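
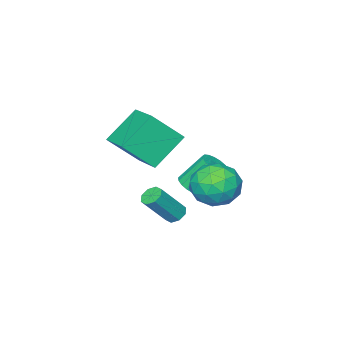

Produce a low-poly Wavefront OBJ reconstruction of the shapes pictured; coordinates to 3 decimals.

v -1.381 -0.386 1.452
v -0.308 -1.201 2.762
v -0.675 1.284 1.911
v 0.398 0.469 3.222
v 0.062 -0.629 0.118
v 1.135 -1.444 1.429
v 0.768 1.041 0.578
v 1.841 0.226 1.888
v -0.407 4.205 -0.406
v 0.228 3.716 0.428
v -1.348 2.604 -0.628
v -0.713 2.115 0.206
v -1.475 2.943 0.47
v -0.893 3.933 0.608
v -0.227 2.387 -0.808
v 0.355 3.377 -0.67
v 0.34 2.592 0.18
v -0.432 2.936 0.969
v -0.688 3.384 -1.169
v -1.46 3.728 -0.38
v -0.006 4.102 0.03
v -1.114 2.218 -0.23
v -1.561 2.706 -0.075
v -1.188 2.418 0.415
v -0.666 4.229 0.136
v -0.292 3.942 0.626
v -1.294 3.487 0.651
v -0.828 2.378 -0.826
v -0.454 2.091 -0.336
v 0.068 3.902 -0.615
v 0.441 3.614 -0.125
v 0.174 2.833 -0.851
v 0.432 3.153 0.375
v -0.121 2.212 0.244
v 0.165 2.372 -0.352
v 0.507 2.954 -0.271
v -0.021 3.356 0.839
v -0.575 2.414 0.708
v -1.023 2.901 0.864
v -0.681 3.483 0.944
v 0.044 2.695 0.693
v -0.545 3.906 -0.908
v -1.099 2.964 -1.039
v -0.439 2.837 -1.144
v -0.097 3.419 -1.064
v -0.999 4.108 -0.444
v -1.552 3.167 -0.575
v -1.627 3.366 0.071
v -1.285 3.948 0.152
v -1.164 3.625 -0.893
v -2.136 0.248 -1.918
v -1.502 0.295 -1.602
v -2.21 1.02 -0.287
v -2.844 0.972 -0.602
v -1.521 0.567 -1.763
v -2.229 1.292 -0.447
v -1.663 0.776 -1.953
v -2.37 1.5 -0.638
v -1.898 0.88 -2.137
v -2.606 1.604 -0.822
v -2.18 0.858 -2.277
v -2.888 1.583 -0.962
v -2.454 0.716 -2.346
v -3.161 1.441 -1.031
v -2.664 0.481 -2.331
v -3.372 1.206 -1.015
v -2.77 0.2 -2.233
v -3.478 0.925 -0.918
v -2.751 -0.072 -2.073
v -3.459 0.653 -0.757
v -2.61 -0.28 -1.882
v -3.317 0.444 -0.567
v -2.374 -0.384 -1.698
v -3.082 0.34 -0.383
v -2.092 -0.363 -1.558
v -2.8 0.362 -0.243
v -1.819 -0.221 -1.489
v -2.526 0.504 -0.174
v -1.608 0.014 -1.505
v -2.316 0.739 -0.189
v 1.898 3.354 -0.709
v 2.223 3.115 -1.021
v 3.246 2.787 0.297
v 2.922 3.026 0.609
v 2.302 3.496 -0.987
v 3.325 3.167 0.331
v 2.144 3.793 -0.79
v 3.167 3.465 0.527
v 1.842 3.834 -0.546
v 2.866 3.506 0.772
v 1.574 3.593 -0.397
v 2.597 3.265 0.921
v 1.495 3.213 -0.431
v 2.518 2.884 0.887
v 1.653 2.915 -0.627
v 2.676 2.587 0.69
v 1.954 2.874 -0.872
v 2.978 2.546 0.446
f 2 4 1
f 5 2 1
f 1 4 3
f 3 5 1
f 2 8 4
f 6 2 5
f 6 8 2
f 4 8 3
f 7 5 3
f 3 8 7
f 7 6 5
f 8 6 7
f 9 46 25
f 46 20 49
f 25 49 14
f 46 49 25
f 9 25 21
f 25 14 26
f 21 26 10
f 25 26 21
f 9 21 30
f 21 10 31
f 30 31 16
f 21 31 30
f 9 30 42
f 30 16 45
f 42 45 19
f 30 45 42
f 9 42 46
f 42 19 50
f 46 50 20
f 42 50 46
f 10 26 37
f 26 14 40
f 37 40 18
f 26 40 37
f 14 49 27
f 49 20 48
f 27 48 13
f 49 48 27
f 20 50 47
f 50 19 43
f 47 43 11
f 50 43 47
f 19 45 44
f 45 16 32
f 44 32 15
f 45 32 44
f 16 31 36
f 31 10 33
f 36 33 17
f 31 33 36
f 12 38 24
f 38 18 39
f 24 39 13
f 38 39 24
f 12 24 22
f 24 13 23
f 22 23 11
f 24 23 22
f 12 22 29
f 22 11 28
f 29 28 15
f 22 28 29
f 12 29 34
f 29 15 35
f 34 35 17
f 29 35 34
f 12 34 38
f 34 17 41
f 38 41 18
f 34 41 38
f 13 39 27
f 39 18 40
f 27 40 14
f 39 40 27
f 11 23 47
f 23 13 48
f 47 48 20
f 23 48 47
f 15 28 44
f 28 11 43
f 44 43 19
f 28 43 44
f 17 35 36
f 35 15 32
f 36 32 16
f 35 32 36
f 18 41 37
f 41 17 33
f 37 33 10
f 41 33 37
f 52 51 55
f 52 55 53
f 53 55 56
f 53 56 54
f 55 51 57
f 55 57 56
f 56 57 58
f 56 58 54
f 57 51 59
f 57 59 58
f 58 59 60
f 58 60 54
f 59 51 61
f 59 61 60
f 60 61 62
f 60 62 54
f 61 51 63
f 61 63 62
f 62 63 64
f 62 64 54
f 63 51 65
f 63 65 64
f 64 65 66
f 64 66 54
f 65 51 67
f 65 67 66
f 66 67 68
f 66 68 54
f 67 51 69
f 67 69 68
f 68 69 70
f 68 70 54
f 69 51 71
f 69 71 70
f 70 71 72
f 70 72 54
f 71 51 73
f 71 73 72
f 72 73 74
f 72 74 54
f 73 51 75
f 73 75 74
f 74 75 76
f 74 76 54
f 75 51 77
f 75 77 76
f 76 77 78
f 76 78 54
f 77 51 79
f 77 79 78
f 78 79 80
f 78 80 54
f 79 51 52
f 79 52 80
f 80 52 53
f 80 53 54
f 82 81 85
f 82 85 83
f 83 85 86
f 83 86 84
f 85 81 87
f 85 87 86
f 86 87 88
f 86 88 84
f 87 81 89
f 87 89 88
f 88 89 90
f 88 90 84
f 89 81 91
f 89 91 90
f 90 91 92
f 90 92 84
f 91 81 93
f 91 93 92
f 92 93 94
f 92 94 84
f 93 81 95
f 93 95 94
f 94 95 96
f 94 96 84
f 95 81 97
f 95 97 96
f 96 97 98
f 96 98 84
f 97 81 82
f 97 82 98
f 98 82 83
f 98 83 84



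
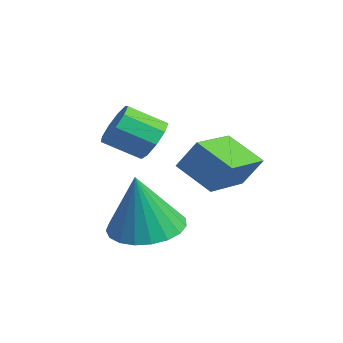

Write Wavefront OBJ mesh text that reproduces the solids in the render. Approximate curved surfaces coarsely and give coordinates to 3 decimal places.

v -0.469 -3.177 -4.585
v 0.527 -3.331 -4.797
v -0.131 -3.563 -2.715
v 0.519 -2.911 -4.709
v 0.339 -2.538 -4.6
v 0.02 -2.276 -4.488
v -0.384 -2.169 -4.393
v -0.802 -2.236 -4.331
v -1.163 -2.466 -4.313
v -1.404 -2.819 -4.343
v -1.483 -3.234 -4.414
v -1.387 -3.639 -4.515
v -1.132 -3.964 -4.628
v -0.762 -4.153 -4.734
v -0.342 -4.173 -4.814
v 0.056 -4.021 -4.855
v 0.364 -3.723 -4.849
v -2.841 -2.265 -2.468
v -2.143 -2.42 -2.385
v -2.441 -3.431 -1.77
v -3.139 -3.275 -1.852
v -2.3 -2.144 -2.008
v -2.598 -3.155 -1.393
v -2.71 -1.925 -1.847
v -3.008 -2.935 -1.231
v -3.182 -1.865 -1.976
v -3.479 -2.875 -1.36
v -3.494 -1.991 -2.335
v -3.792 -3.002 -1.719
v -3.501 -2.246 -2.756
v -3.798 -3.257 -2.141
v -3.199 -2.51 -3.043
v -3.497 -3.52 -2.427
v -2.73 -2.659 -3.06
v -3.027 -3.669 -2.445
v -2.313 -2.623 -2.801
v -2.61 -3.634 -2.185
v -2.122 -1.012 -3.003
v -1.789 -0.56 -2.128
v -1.246 -0.361 -3.673
v -0.913 0.091 -2.797
v -1.047 -2.231 -2.783
v -0.714 -1.779 -1.907
v -0.171 -1.58 -3.452
v 0.162 -1.128 -2.577
f 2 1 4
f 2 4 3
f 4 1 5
f 4 5 3
f 5 1 6
f 5 6 3
f 6 1 7
f 6 7 3
f 7 1 8
f 7 8 3
f 8 1 9
f 8 9 3
f 9 1 10
f 9 10 3
f 10 1 11
f 10 11 3
f 11 1 12
f 11 12 3
f 12 1 13
f 12 13 3
f 13 1 14
f 13 14 3
f 14 1 15
f 14 15 3
f 15 1 16
f 15 16 3
f 16 1 17
f 16 17 3
f 17 1 2
f 17 2 3
f 19 18 22
f 19 22 20
f 20 22 23
f 20 23 21
f 22 18 24
f 22 24 23
f 23 24 25
f 23 25 21
f 24 18 26
f 24 26 25
f 25 26 27
f 25 27 21
f 26 18 28
f 26 28 27
f 27 28 29
f 27 29 21
f 28 18 30
f 28 30 29
f 29 30 31
f 29 31 21
f 30 18 32
f 30 32 31
f 31 32 33
f 31 33 21
f 32 18 34
f 32 34 33
f 33 34 35
f 33 35 21
f 34 18 36
f 34 36 35
f 35 36 37
f 35 37 21
f 36 18 19
f 36 19 37
f 37 19 20
f 37 20 21
f 39 41 38
f 42 39 38
f 38 41 40
f 40 42 38
f 39 45 41
f 43 39 42
f 43 45 39
f 41 45 40
f 44 42 40
f 40 45 44
f 44 43 42
f 45 43 44



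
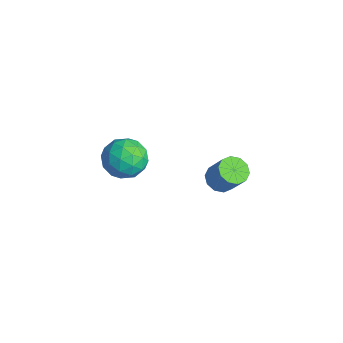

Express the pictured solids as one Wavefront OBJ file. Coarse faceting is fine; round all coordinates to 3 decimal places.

v -1.935 -3.315 3.042
v -1.382 -2.61 2.512
v -0.558 -4.27 3.208
v -0.005 -3.565 2.678
v -0.358 -3.34 3.632
v -1.209 -2.75 3.529
v -0.731 -4.13 2.191
v -1.582 -3.54 2.088
v -0.638 -3.113 1.986
v -0.407 -2.626 2.876
v -1.533 -4.254 2.844
v -1.302 -3.767 3.734
v -1.78 -2.879 2.762
v -0.16 -4.001 2.958
v -0.368 -3.869 3.518
v -0.043 -3.455 3.207
v -1.678 -2.961 3.36
v -1.353 -2.547 3.048
v -0.751 -2.976 3.707
v -0.587 -4.333 2.672
v -0.262 -3.919 2.36
v -1.897 -3.425 2.513
v -1.572 -3.011 2.202
v -1.189 -3.904 2.013
v -1.017 -2.76 2.142
v -0.208 -3.321 2.24
v -0.634 -3.653 1.953
v -1.135 -3.307 1.893
v -0.882 -2.473 2.665
v -0.072 -3.035 2.763
v -0.279 -2.903 3.323
v -0.78 -2.556 3.263
v -0.444 -2.769 2.356
v -1.868 -3.845 2.957
v -1.058 -4.407 3.055
v -1.16 -4.324 2.457
v -1.661 -3.977 2.397
v -1.732 -3.559 3.48
v -0.923 -4.12 3.578
v -0.805 -3.573 3.827
v -1.306 -3.227 3.767
v -1.496 -4.111 3.364
v -2.514 1.659 -2.216
v -2.021 1.141 -2.406
v -1.252 1.423 -1.173
v -1.746 1.941 -0.984
v -1.883 1.54 -2.583
v -1.114 1.822 -1.35
v -1.986 1.984 -2.62
v -1.217 2.266 -1.387
v -2.291 2.304 -2.503
v -1.522 2.586 -1.27
v -2.682 2.377 -2.276
v -1.913 2.659 -1.043
v -3.008 2.177 -2.027
v -2.239 2.459 -0.794
v -3.146 1.778 -1.85
v -2.377 2.06 -0.617
v -3.043 1.334 -1.813
v -2.274 1.616 -0.58
v -2.738 1.014 -1.93
v -1.969 1.296 -0.697
v -2.347 0.941 -2.157
v -1.578 1.223 -0.924
f 1 38 17
f 38 12 41
f 17 41 6
f 38 41 17
f 1 17 13
f 17 6 18
f 13 18 2
f 17 18 13
f 1 13 22
f 13 2 23
f 22 23 8
f 13 23 22
f 1 22 34
f 22 8 37
f 34 37 11
f 22 37 34
f 1 34 38
f 34 11 42
f 38 42 12
f 34 42 38
f 2 18 29
f 18 6 32
f 29 32 10
f 18 32 29
f 6 41 19
f 41 12 40
f 19 40 5
f 41 40 19
f 12 42 39
f 42 11 35
f 39 35 3
f 42 35 39
f 11 37 36
f 37 8 24
f 36 24 7
f 37 24 36
f 8 23 28
f 23 2 25
f 28 25 9
f 23 25 28
f 4 30 16
f 30 10 31
f 16 31 5
f 30 31 16
f 4 16 14
f 16 5 15
f 14 15 3
f 16 15 14
f 4 14 21
f 14 3 20
f 21 20 7
f 14 20 21
f 4 21 26
f 21 7 27
f 26 27 9
f 21 27 26
f 4 26 30
f 26 9 33
f 30 33 10
f 26 33 30
f 5 31 19
f 31 10 32
f 19 32 6
f 31 32 19
f 3 15 39
f 15 5 40
f 39 40 12
f 15 40 39
f 7 20 36
f 20 3 35
f 36 35 11
f 20 35 36
f 9 27 28
f 27 7 24
f 28 24 8
f 27 24 28
f 10 33 29
f 33 9 25
f 29 25 2
f 33 25 29
f 44 43 47
f 44 47 45
f 45 47 48
f 45 48 46
f 47 43 49
f 47 49 48
f 48 49 50
f 48 50 46
f 49 43 51
f 49 51 50
f 50 51 52
f 50 52 46
f 51 43 53
f 51 53 52
f 52 53 54
f 52 54 46
f 53 43 55
f 53 55 54
f 54 55 56
f 54 56 46
f 55 43 57
f 55 57 56
f 56 57 58
f 56 58 46
f 57 43 59
f 57 59 58
f 58 59 60
f 58 60 46
f 59 43 61
f 59 61 60
f 60 61 62
f 60 62 46
f 61 43 63
f 61 63 62
f 62 63 64
f 62 64 46
f 63 43 44
f 63 44 64
f 64 44 45
f 64 45 46



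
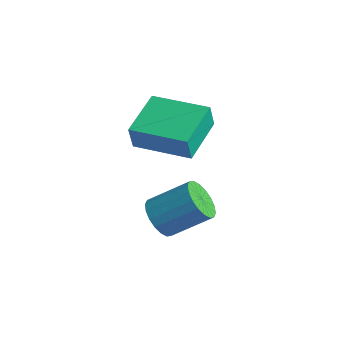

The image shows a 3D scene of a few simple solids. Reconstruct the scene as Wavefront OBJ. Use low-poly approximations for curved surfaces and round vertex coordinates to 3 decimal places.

v 1.72 -2.535 -3.03
v 2.078 -2.245 -3.684
v 3.017 -1.236 -2.724
v 2.66 -1.525 -2.07
v 1.8 -2.026 -3.642
v 2.739 -1.017 -2.683
v 1.506 -1.908 -3.479
v 2.446 -0.899 -2.519
v 1.255 -1.914 -3.227
v 2.195 -0.905 -2.267
v 1.096 -2.043 -2.936
v 2.035 -1.034 -1.976
v 1.061 -2.269 -2.663
v 2 -1.26 -1.703
v 1.156 -2.548 -2.463
v 2.095 -1.539 -1.503
v 1.363 -2.824 -2.376
v 2.302 -1.815 -1.416
v 1.641 -3.043 -2.417
v 2.58 -2.034 -1.458
v 1.934 -3.161 -2.581
v 2.874 -2.152 -1.621
v 2.185 -3.155 -2.833
v 3.125 -2.146 -1.873
v 2.345 -3.026 -3.124
v 3.284 -2.017 -2.164
v 2.38 -2.8 -3.397
v 3.319 -1.791 -2.437
v 2.285 -2.521 -3.597
v 3.224 -1.512 -2.637
v -1.556 -0.737 -2.326
v -1.513 -0.977 -1.305
v -2.285 1.016 -1.882
v -2.242 0.776 -0.861
v 0.482 0.084 -2.219
v 0.525 -0.156 -1.198
v -0.247 1.837 -1.775
v -0.204 1.597 -0.754
f 2 1 5
f 2 5 3
f 3 5 6
f 3 6 4
f 5 1 7
f 5 7 6
f 6 7 8
f 6 8 4
f 7 1 9
f 7 9 8
f 8 9 10
f 8 10 4
f 9 1 11
f 9 11 10
f 10 11 12
f 10 12 4
f 11 1 13
f 11 13 12
f 12 13 14
f 12 14 4
f 13 1 15
f 13 15 14
f 14 15 16
f 14 16 4
f 15 1 17
f 15 17 16
f 16 17 18
f 16 18 4
f 17 1 19
f 17 19 18
f 18 19 20
f 18 20 4
f 19 1 21
f 19 21 20
f 20 21 22
f 20 22 4
f 21 1 23
f 21 23 22
f 22 23 24
f 22 24 4
f 23 1 25
f 23 25 24
f 24 25 26
f 24 26 4
f 25 1 27
f 25 27 26
f 26 27 28
f 26 28 4
f 27 1 29
f 27 29 28
f 28 29 30
f 28 30 4
f 29 1 2
f 29 2 30
f 30 2 3
f 30 3 4
f 32 34 31
f 35 32 31
f 31 34 33
f 33 35 31
f 32 38 34
f 36 32 35
f 36 38 32
f 34 38 33
f 37 35 33
f 33 38 37
f 37 36 35
f 38 36 37



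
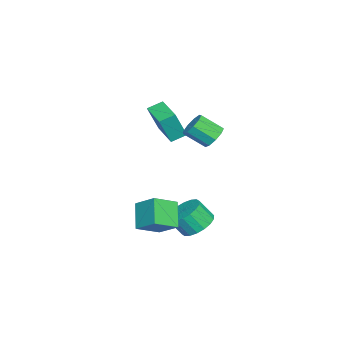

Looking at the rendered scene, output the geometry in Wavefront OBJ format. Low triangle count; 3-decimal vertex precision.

v -3.456 -4.601 -0.196
v -2.926 -5.102 1.537
v -3.975 -3.858 0.178
v -3.445 -4.359 1.911
v -1.975 -3.501 -0.331
v -1.445 -4.002 1.402
v -2.494 -2.758 0.043
v -1.964 -3.259 1.776
v 0.492 -0.522 1.72
v 1.2 -0.275 1.934
v 1.337 -1.432 2.814
v 0.628 -1.678 2.6
v 0.83 -0.071 2.259
v 0.966 -1.228 3.14
v 0.301 -0.078 2.332
v 0.438 -1.235 3.213
v -0.138 -0.292 2.119
v -0.002 -1.449 2.999
v -0.283 -0.614 1.718
v -0.146 -1.771 2.599
v -0.065 -0.893 1.319
v 0.072 -2.049 2.199
v 0.413 -0.998 1.107
v 0.55 -2.154 1.987
v 0.928 -0.88 1.182
v 1.065 -2.036 2.062
v 1.239 -0.594 1.508
v 1.376 -1.751 2.389
v 3.118 -4.022 -2.279
v 3.624 -2.88 -1.413
v 2.133 -3.053 -2.981
v 2.639 -1.91 -2.115
v 4.281 -3.67 -3.425
v 4.787 -2.527 -2.559
v 3.296 -2.7 -4.127
v 3.802 -1.558 -3.261
v 1.644 -1.076 -4.293
v 2.131 -0.293 -3.812
v 2.283 -1.04 -2.747
v 1.796 -1.824 -3.227
v 1.687 -0.223 -3.7
v 1.839 -0.97 -2.635
v 1.235 -0.322 -3.705
v 1.387 -1.069 -2.64
v 0.864 -0.571 -3.826
v 1.016 -1.318 -2.761
v 0.647 -0.919 -4.04
v 0.799 -1.666 -2.975
v 0.628 -1.299 -4.304
v 0.78 -2.046 -3.239
v 0.81 -1.635 -4.565
v 0.962 -2.382 -3.5
v 1.157 -1.86 -4.773
v 1.309 -2.607 -3.708
v 1.601 -1.93 -4.885
v 1.753 -2.677 -3.82
v 2.053 -1.831 -4.88
v 2.205 -2.578 -3.815
v 2.424 -1.582 -4.759
v 2.576 -2.329 -3.694
v 2.641 -1.234 -4.545
v 2.793 -1.981 -3.48
v 2.66 -0.854 -4.281
v 2.812 -1.601 -3.216
v 2.478 -0.518 -4.02
v 2.63 -1.265 -2.955
f 2 4 1
f 5 2 1
f 1 4 3
f 3 5 1
f 2 8 4
f 6 2 5
f 6 8 2
f 4 8 3
f 7 5 3
f 3 8 7
f 7 6 5
f 8 6 7
f 10 9 13
f 10 13 11
f 11 13 14
f 11 14 12
f 13 9 15
f 13 15 14
f 14 15 16
f 14 16 12
f 15 9 17
f 15 17 16
f 16 17 18
f 16 18 12
f 17 9 19
f 17 19 18
f 18 19 20
f 18 20 12
f 19 9 21
f 19 21 20
f 20 21 22
f 20 22 12
f 21 9 23
f 21 23 22
f 22 23 24
f 22 24 12
f 23 9 25
f 23 25 24
f 24 25 26
f 24 26 12
f 25 9 27
f 25 27 26
f 26 27 28
f 26 28 12
f 27 9 10
f 27 10 28
f 28 10 11
f 28 11 12
f 30 32 29
f 33 30 29
f 29 32 31
f 31 33 29
f 30 36 32
f 34 30 33
f 34 36 30
f 32 36 31
f 35 33 31
f 31 36 35
f 35 34 33
f 36 34 35
f 38 37 41
f 38 41 39
f 39 41 42
f 39 42 40
f 41 37 43
f 41 43 42
f 42 43 44
f 42 44 40
f 43 37 45
f 43 45 44
f 44 45 46
f 44 46 40
f 45 37 47
f 45 47 46
f 46 47 48
f 46 48 40
f 47 37 49
f 47 49 48
f 48 49 50
f 48 50 40
f 49 37 51
f 49 51 50
f 50 51 52
f 50 52 40
f 51 37 53
f 51 53 52
f 52 53 54
f 52 54 40
f 53 37 55
f 53 55 54
f 54 55 56
f 54 56 40
f 55 37 57
f 55 57 56
f 56 57 58
f 56 58 40
f 57 37 59
f 57 59 58
f 58 59 60
f 58 60 40
f 59 37 61
f 59 61 60
f 60 61 62
f 60 62 40
f 61 37 63
f 61 63 62
f 62 63 64
f 62 64 40
f 63 37 65
f 63 65 64
f 64 65 66
f 64 66 40
f 65 37 38
f 65 38 66
f 66 38 39
f 66 39 40



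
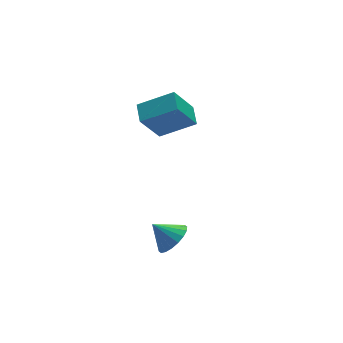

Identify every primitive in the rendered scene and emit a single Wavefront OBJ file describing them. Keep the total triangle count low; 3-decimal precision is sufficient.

v -0.879 -2.349 -2.246
v -0.323 -2.339 -1.773
v -1.461 -1.871 -1.574
v -0.284 -2.061 -1.936
v -0.363 -1.84 -2.161
v -0.543 -1.72 -2.403
v -0.79 -1.725 -2.614
v -1.055 -1.853 -2.752
v -1.285 -2.08 -2.79
v -1.434 -2.36 -2.72
v -1.474 -2.638 -2.556
v -1.395 -2.858 -2.331
v -1.214 -2.978 -2.089
v -0.967 -2.974 -1.878
v -0.702 -2.845 -1.74
v -0.473 -2.619 -1.703
v -0.141 2.112 0.595
v 1.101 1.511 1.344
v 0.104 2.939 0.852
v 1.346 2.338 1.601
v 0.714 2.262 -0.701
v 1.956 1.661 0.048
v 0.959 3.089 -0.444
v 2.201 2.488 0.305
f 2 1 4
f 2 4 3
f 4 1 5
f 4 5 3
f 5 1 6
f 5 6 3
f 6 1 7
f 6 7 3
f 7 1 8
f 7 8 3
f 8 1 9
f 8 9 3
f 9 1 10
f 9 10 3
f 10 1 11
f 10 11 3
f 11 1 12
f 11 12 3
f 12 1 13
f 12 13 3
f 13 1 14
f 13 14 3
f 14 1 15
f 14 15 3
f 15 1 16
f 15 16 3
f 16 1 2
f 16 2 3
f 18 20 17
f 21 18 17
f 17 20 19
f 19 21 17
f 18 24 20
f 22 18 21
f 22 24 18
f 20 24 19
f 23 21 19
f 19 24 23
f 23 22 21
f 24 22 23



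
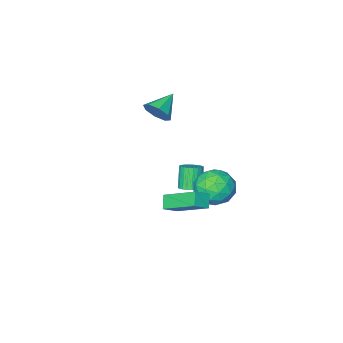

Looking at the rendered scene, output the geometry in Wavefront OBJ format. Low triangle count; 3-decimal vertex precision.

v 2.596 2.713 -1.96
v 2.237 2.229 -1.404
v 1.966 4.432 -0.873
v 1.606 3.949 -0.317
v 3.394 2.691 -1.463
v 3.034 2.208 -0.907
v 2.763 4.411 -0.376
v 2.404 3.927 0.18
v 0.17 0.268 -2.948
v 0.587 0.613 -2.666
v 0.187 0.137 -1.491
v -0.23 -0.208 -1.772
v 0.4 0.76 -2.67
v -0 0.284 -1.495
v 0.178 0.832 -2.716
v -0.222 0.356 -1.541
v -0.045 0.819 -2.798
v -0.445 0.343 -1.622
v -0.235 0.721 -2.902
v -0.636 0.245 -1.727
v -0.364 0.555 -3.014
v -0.765 0.079 -1.838
v -0.411 0.345 -3.115
v -0.812 -0.131 -1.939
v -0.37 0.123 -3.191
v -0.771 -0.353 -2.015
v -0.247 -0.077 -3.229
v -0.647 -0.553 -2.054
v -0.06 -0.224 -3.225
v -0.46 -0.7 -2.05
v 0.162 -0.296 -3.179
v -0.238 -0.772 -2.004
v 0.385 -0.283 -3.098
v -0.015 -0.759 -1.922
v 0.576 -0.185 -2.993
v 0.175 -0.661 -1.818
v 0.705 -0.019 -2.882
v 0.304 -0.495 -1.706
v 0.752 0.191 -2.781
v 0.351 -0.285 -1.605
v 0.711 0.413 -2.705
v 0.31 -0.063 -1.529
v 0.004 -2.941 0.717
v 0.421 -3.04 1.428
v -1.264 -3.359 1.403
v 0.19 -2.452 1.361
v -0.149 -2.15 0.917
v -0.4 -2.312 0.356
v -0.414 -2.842 0.007
v -0.183 -3.43 0.073
v 0.156 -3.732 0.517
v 0.407 -3.57 1.078
v 0.466 3.345 -1.732
v 1.213 2.531 -1.519
v -0.893 2.149 -1.541
v -0.146 1.335 -1.328
v -0.304 2.162 -0.582
v 0.536 2.901 -0.7
v -0.216 1.779 -2.36
v 0.624 2.518 -2.478
v 0.791 1.563 -1.907
v 0.737 1.799 -0.809
v -0.417 2.881 -2.251
v -0.471 3.117 -1.153
v 0.959 3.043 -1.642
v -0.639 1.637 -1.418
v -0.731 2.123 -0.979
v -0.293 1.645 -0.854
v 0.561 3.261 -1.161
v 1 2.782 -1.036
v 0.109 2.565 -0.485
v -0.68 1.898 -2.024
v -0.241 1.419 -1.899
v 0.613 3.035 -2.206
v 1.051 2.557 -2.081
v 0.211 2.115 -2.575
v 1.15 1.995 -1.745
v 0.351 1.292 -1.633
v 0.31 1.553 -2.239
v 0.803 1.988 -2.309
v 1.118 2.134 -1.1
v 0.319 1.431 -0.988
v 0.226 1.918 -0.549
v 0.72 2.352 -0.618
v 0.87 1.565 -1.328
v 0.001 3.249 -2.072
v -0.798 2.546 -1.96
v -0.4 2.328 -2.442
v 0.094 2.762 -2.511
v -0.031 3.388 -1.427
v -0.83 2.685 -1.315
v -0.483 2.692 -0.751
v 0.01 3.127 -0.821
v -0.55 3.115 -1.732
f 2 4 1
f 5 2 1
f 1 4 3
f 3 5 1
f 2 8 4
f 6 2 5
f 6 8 2
f 4 8 3
f 7 5 3
f 3 8 7
f 7 6 5
f 8 6 7
f 10 9 13
f 10 13 11
f 11 13 14
f 11 14 12
f 13 9 15
f 13 15 14
f 14 15 16
f 14 16 12
f 15 9 17
f 15 17 16
f 16 17 18
f 16 18 12
f 17 9 19
f 17 19 18
f 18 19 20
f 18 20 12
f 19 9 21
f 19 21 20
f 20 21 22
f 20 22 12
f 21 9 23
f 21 23 22
f 22 23 24
f 22 24 12
f 23 9 25
f 23 25 24
f 24 25 26
f 24 26 12
f 25 9 27
f 25 27 26
f 26 27 28
f 26 28 12
f 27 9 29
f 27 29 28
f 28 29 30
f 28 30 12
f 29 9 31
f 29 31 30
f 30 31 32
f 30 32 12
f 31 9 33
f 31 33 32
f 32 33 34
f 32 34 12
f 33 9 35
f 33 35 34
f 34 35 36
f 34 36 12
f 35 9 37
f 35 37 36
f 36 37 38
f 36 38 12
f 37 9 39
f 37 39 38
f 38 39 40
f 38 40 12
f 39 9 41
f 39 41 40
f 40 41 42
f 40 42 12
f 41 9 10
f 41 10 42
f 42 10 11
f 42 11 12
f 44 43 46
f 44 46 45
f 46 43 47
f 46 47 45
f 47 43 48
f 47 48 45
f 48 43 49
f 48 49 45
f 49 43 50
f 49 50 45
f 50 43 51
f 50 51 45
f 51 43 52
f 51 52 45
f 52 43 44
f 52 44 45
f 53 90 69
f 90 64 93
f 69 93 58
f 90 93 69
f 53 69 65
f 69 58 70
f 65 70 54
f 69 70 65
f 53 65 74
f 65 54 75
f 74 75 60
f 65 75 74
f 53 74 86
f 74 60 89
f 86 89 63
f 74 89 86
f 53 86 90
f 86 63 94
f 90 94 64
f 86 94 90
f 54 70 81
f 70 58 84
f 81 84 62
f 70 84 81
f 58 93 71
f 93 64 92
f 71 92 57
f 93 92 71
f 64 94 91
f 94 63 87
f 91 87 55
f 94 87 91
f 63 89 88
f 89 60 76
f 88 76 59
f 89 76 88
f 60 75 80
f 75 54 77
f 80 77 61
f 75 77 80
f 56 82 68
f 82 62 83
f 68 83 57
f 82 83 68
f 56 68 66
f 68 57 67
f 66 67 55
f 68 67 66
f 56 66 73
f 66 55 72
f 73 72 59
f 66 72 73
f 56 73 78
f 73 59 79
f 78 79 61
f 73 79 78
f 56 78 82
f 78 61 85
f 82 85 62
f 78 85 82
f 57 83 71
f 83 62 84
f 71 84 58
f 83 84 71
f 55 67 91
f 67 57 92
f 91 92 64
f 67 92 91
f 59 72 88
f 72 55 87
f 88 87 63
f 72 87 88
f 61 79 80
f 79 59 76
f 80 76 60
f 79 76 80
f 62 85 81
f 85 61 77
f 81 77 54
f 85 77 81



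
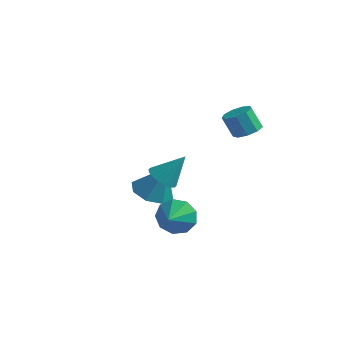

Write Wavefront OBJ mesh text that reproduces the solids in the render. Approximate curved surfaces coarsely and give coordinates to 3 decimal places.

v -3.07 -0.099 -2.79
v -2.118 -0.505 -3.135
v -2.33 0.119 -1.01
v -2.161 0.324 -3.219
v -2.736 0.905 -3.052
v -3.506 0.897 -2.731
v -4.021 0.306 -2.445
v -3.978 -0.523 -2.361
v -3.403 -1.104 -2.528
v -2.633 -1.096 -2.849
v 0.283 2.841 1.155
v 0.969 2.641 1.442
v 0.443 2.459 2.572
v -0.243 2.659 2.285
v 0.897 3.16 1.492
v 0.371 2.978 2.623
v 0.538 3.53 1.385
v 0.012 3.348 2.515
v 0.06 3.578 1.17
v -0.467 3.395 2.3
v -0.314 3.281 0.948
v -0.84 3.098 2.078
v -0.409 2.778 0.823
v -0.935 2.595 1.953
v -0.179 2.305 0.853
v -0.706 2.122 1.983
v 0.266 2.083 1.025
v -0.26 1.9 2.155
v 0.72 2.215 1.257
v 0.194 2.033 2.387
v -0.293 -1.744 -2.731
v 0.376 -1.803 -3.486
v 0.133 -2.836 -2.269
v 0.654 -1.468 -2.95
v 0.489 -1.262 -2.311
v -0.042 -1.281 -1.869
v -0.69 -1.517 -1.83
v -1.152 -1.859 -2.213
v -1.212 -2.147 -2.838
v -0.842 -2.247 -3.413
v -0.215 -2.111 -3.669
v 0.308 -3.451 0.828
v 0.647 -2.937 0.365
v 1.052 -2.769 2.132
v 0.393 -2.794 0.435
v 0.125 -2.751 0.565
v -0.114 -2.814 0.735
v -0.29 -2.974 0.919
v -0.374 -3.207 1.089
v -0.355 -3.477 1.219
v -0.234 -3.743 1.29
v -0.032 -3.965 1.29
v 0.223 -4.108 1.22
v 0.49 -4.152 1.09
v 0.73 -4.088 0.92
v 0.905 -3.928 0.736
v 0.99 -3.695 0.566
v 0.97 -3.425 0.436
v 0.85 -3.159 0.365
f 2 1 4
f 2 4 3
f 4 1 5
f 4 5 3
f 5 1 6
f 5 6 3
f 6 1 7
f 6 7 3
f 7 1 8
f 7 8 3
f 8 1 9
f 8 9 3
f 9 1 10
f 9 10 3
f 10 1 2
f 10 2 3
f 12 11 15
f 12 15 13
f 13 15 16
f 13 16 14
f 15 11 17
f 15 17 16
f 16 17 18
f 16 18 14
f 17 11 19
f 17 19 18
f 18 19 20
f 18 20 14
f 19 11 21
f 19 21 20
f 20 21 22
f 20 22 14
f 21 11 23
f 21 23 22
f 22 23 24
f 22 24 14
f 23 11 25
f 23 25 24
f 24 25 26
f 24 26 14
f 25 11 27
f 25 27 26
f 26 27 28
f 26 28 14
f 27 11 29
f 27 29 28
f 28 29 30
f 28 30 14
f 29 11 12
f 29 12 30
f 30 12 13
f 30 13 14
f 32 31 34
f 32 34 33
f 34 31 35
f 34 35 33
f 35 31 36
f 35 36 33
f 36 31 37
f 36 37 33
f 37 31 38
f 37 38 33
f 38 31 39
f 38 39 33
f 39 31 40
f 39 40 33
f 40 31 41
f 40 41 33
f 41 31 32
f 41 32 33
f 43 42 45
f 43 45 44
f 45 42 46
f 45 46 44
f 46 42 47
f 46 47 44
f 47 42 48
f 47 48 44
f 48 42 49
f 48 49 44
f 49 42 50
f 49 50 44
f 50 42 51
f 50 51 44
f 51 42 52
f 51 52 44
f 52 42 53
f 52 53 44
f 53 42 54
f 53 54 44
f 54 42 55
f 54 55 44
f 55 42 56
f 55 56 44
f 56 42 57
f 56 57 44
f 57 42 58
f 57 58 44
f 58 42 59
f 58 59 44
f 59 42 43
f 59 43 44



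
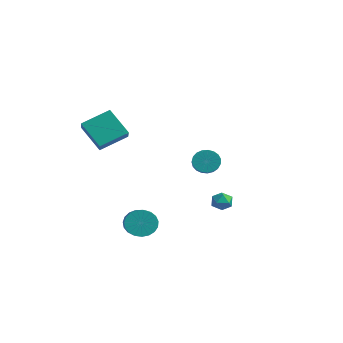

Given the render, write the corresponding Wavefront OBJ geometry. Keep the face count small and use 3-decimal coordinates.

v -1.767 4.319 -0.421
v -1.255 4.483 -1.131
v -0.042 3.565 -0.468
v -0.553 3.401 0.241
v -1.166 4.763 -0.906
v 0.047 3.845 -0.243
v -1.181 4.966 -0.597
v 0.032 4.048 0.066
v -1.298 5.058 -0.258
v -0.084 4.139 0.405
v -1.495 5.021 0.053
v -0.281 4.103 0.716
v -1.739 4.863 0.282
v -0.525 3.945 0.945
v -1.988 4.612 0.39
v -0.775 3.693 1.052
v -2.199 4.309 0.357
v -0.985 3.391 1.019
v -2.335 4.009 0.189
v -1.121 3.09 0.852
v -2.373 3.762 -0.084
v -1.159 2.843 0.579
v -2.306 3.611 -0.415
v -1.092 2.693 0.247
v -2.146 3.583 -0.748
v -0.932 2.665 -0.085
v -1.92 3.682 -1.024
v -0.706 2.764 -0.361
v -1.668 3.892 -1.195
v -0.454 2.973 -0.533
v -1.433 4.175 -1.233
v -0.219 3.256 -0.571
v -1.737 -3.619 2.379
v -3.054 -4.009 3.902
v -1.215 -1.937 3.262
v -2.531 -2.327 4.784
v -0.529 -4.433 3.216
v -1.845 -4.823 4.738
v -0.006 -2.751 4.098
v -1.323 -3.141 5.621
v 3.481 1.394 -0.631
v 4.131 1.654 -0.821
v 3.569 0.566 -1.459
v 4.219 0.826 -1.649
v 4.134 0.495 -1.01
v 4.08 1.006 -0.498
v 3.62 1.214 -1.782
v 3.566 1.725 -1.27
v 4.217 1.542 -1.533
v 4.535 1.098 -1.056
v 3.165 1.122 -1.224
v 3.483 0.678 -0.747
v 0.989 -2.72 -2.888
v 1.501 -2.555 -3.718
v 2.964 -3.495 -3.003
v 2.451 -3.66 -2.172
v 1.6 -2.227 -3.49
v 3.063 -3.167 -2.775
v 1.593 -1.984 -3.158
v 3.056 -2.924 -2.443
v 1.482 -1.869 -2.779
v 2.945 -2.809 -2.063
v 1.286 -1.901 -2.418
v 2.748 -2.84 -1.703
v 1.038 -2.074 -2.139
v 2.501 -3.014 -1.424
v 0.781 -2.359 -1.989
v 2.244 -3.299 -1.274
v 0.561 -2.707 -1.995
v 2.024 -3.647 -1.28
v 0.414 -3.057 -2.155
v 1.877 -3.996 -1.44
v 0.367 -3.348 -2.441
v 1.83 -4.288 -1.726
v 0.427 -3.531 -2.805
v 1.89 -4.471 -2.09
v 0.584 -3.574 -3.183
v 2.047 -4.514 -2.468
v 0.812 -3.469 -3.51
v 2.275 -4.409 -2.795
v 1.069 -3.235 -3.729
v 2.532 -4.175 -3.014
v 1.313 -2.911 -3.803
v 2.776 -3.851 -3.088
f 2 1 5
f 2 5 3
f 3 5 6
f 3 6 4
f 5 1 7
f 5 7 6
f 6 7 8
f 6 8 4
f 7 1 9
f 7 9 8
f 8 9 10
f 8 10 4
f 9 1 11
f 9 11 10
f 10 11 12
f 10 12 4
f 11 1 13
f 11 13 12
f 12 13 14
f 12 14 4
f 13 1 15
f 13 15 14
f 14 15 16
f 14 16 4
f 15 1 17
f 15 17 16
f 16 17 18
f 16 18 4
f 17 1 19
f 17 19 18
f 18 19 20
f 18 20 4
f 19 1 21
f 19 21 20
f 20 21 22
f 20 22 4
f 21 1 23
f 21 23 22
f 22 23 24
f 22 24 4
f 23 1 25
f 23 25 24
f 24 25 26
f 24 26 4
f 25 1 27
f 25 27 26
f 26 27 28
f 26 28 4
f 27 1 29
f 27 29 28
f 28 29 30
f 28 30 4
f 29 1 31
f 29 31 30
f 30 31 32
f 30 32 4
f 31 1 2
f 31 2 32
f 32 2 3
f 32 3 4
f 34 36 33
f 37 34 33
f 33 36 35
f 35 37 33
f 34 40 36
f 38 34 37
f 38 40 34
f 36 40 35
f 39 37 35
f 35 40 39
f 39 38 37
f 40 38 39
f 41 52 46
f 41 46 42
f 41 42 48
f 41 48 51
f 41 51 52
f 42 46 50
f 46 52 45
f 52 51 43
f 51 48 47
f 48 42 49
f 44 50 45
f 44 45 43
f 44 43 47
f 44 47 49
f 44 49 50
f 45 50 46
f 43 45 52
f 47 43 51
f 49 47 48
f 50 49 42
f 54 53 57
f 54 57 55
f 55 57 58
f 55 58 56
f 57 53 59
f 57 59 58
f 58 59 60
f 58 60 56
f 59 53 61
f 59 61 60
f 60 61 62
f 60 62 56
f 61 53 63
f 61 63 62
f 62 63 64
f 62 64 56
f 63 53 65
f 63 65 64
f 64 65 66
f 64 66 56
f 65 53 67
f 65 67 66
f 66 67 68
f 66 68 56
f 67 53 69
f 67 69 68
f 68 69 70
f 68 70 56
f 69 53 71
f 69 71 70
f 70 71 72
f 70 72 56
f 71 53 73
f 71 73 72
f 72 73 74
f 72 74 56
f 73 53 75
f 73 75 74
f 74 75 76
f 74 76 56
f 75 53 77
f 75 77 76
f 76 77 78
f 76 78 56
f 77 53 79
f 77 79 78
f 78 79 80
f 78 80 56
f 79 53 81
f 79 81 80
f 80 81 82
f 80 82 56
f 81 53 83
f 81 83 82
f 82 83 84
f 82 84 56
f 83 53 54
f 83 54 84
f 84 54 55
f 84 55 56



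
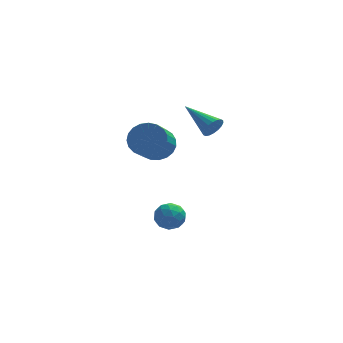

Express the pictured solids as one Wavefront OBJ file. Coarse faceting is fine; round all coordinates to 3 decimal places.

v -0.557 0.773 1.56
v 0.154 0.307 1.264
v -0.273 -1.019 2.323
v -0.983 -0.553 2.62
v 0.299 0.493 1.555
v -0.128 -0.833 2.614
v 0.295 0.727 1.847
v -0.131 -0.599 2.906
v 0.145 0.969 2.089
v -0.282 -0.357 3.148
v -0.127 1.178 2.24
v -0.554 -0.149 3.299
v -0.473 1.316 2.274
v -0.9 -0.01 3.333
v -0.834 1.36 2.184
v -1.261 0.034 3.243
v -1.146 1.303 1.986
v -1.573 -0.023 3.045
v -1.357 1.154 1.715
v -1.784 -0.172 2.774
v -1.429 0.94 1.417
v -1.856 -0.387 2.476
v -1.351 0.696 1.144
v -1.778 -0.63 2.203
v -1.135 0.466 0.943
v -1.562 -0.86 2.002
v -0.819 0.289 0.849
v -1.246 -1.037 1.908
v -0.458 0.196 0.877
v -0.884 -1.131 1.936
v -0.113 0.202 1.024
v -0.54 -1.124 2.083
v -0.575 1.206 -3.791
v -0.089 1.812 -3.759
v 0.169 0.568 -3.001
v 0.655 1.174 -2.969
v -0.051 1.224 -2.646
v -0.511 1.619 -3.135
v 0.591 0.761 -3.625
v 0.131 1.156 -4.114
v 0.632 1.538 -3.657
v 0.235 1.824 -3.052
v -0.155 0.556 -3.708
v -0.552 0.842 -3.103
v -0.397 1.565 -3.844
v 0.477 0.815 -2.916
v 0.062 0.844 -2.726
v 0.348 1.201 -2.707
v -0.645 1.451 -3.477
v -0.36 1.808 -3.459
v -0.337 1.462 -2.805
v 0.44 0.572 -3.301
v 0.725 0.929 -3.283
v -0.268 1.179 -4.053
v 0.018 1.536 -4.034
v 0.417 0.918 -3.955
v 0.312 1.76 -3.765
v 0.749 1.385 -3.301
v 0.712 1.142 -3.687
v 0.441 1.374 -3.974
v 0.079 1.928 -3.41
v 0.516 1.553 -2.945
v 0.101 1.583 -2.756
v -0.169 1.815 -3.043
v 0.502 1.767 -3.35
v -0.436 0.827 -3.815
v 0.001 0.452 -3.35
v 0.249 0.565 -3.717
v -0.021 0.797 -4.004
v -0.669 0.995 -3.459
v -0.232 0.62 -2.995
v -0.361 1.006 -2.786
v -0.632 1.238 -3.073
v -0.422 0.613 -3.41
v 2.049 2.934 1.33
v 2.387 2.985 1.835
v 0.831 4.266 2.01
v 2.498 3.17 1.67
v 2.519 3.308 1.437
v 2.447 3.372 1.183
v 2.297 3.35 0.958
v 2.097 3.245 0.807
v 1.889 3.078 0.759
v 1.712 2.883 0.824
v 1.601 2.698 0.99
v 1.58 2.559 1.222
v 1.652 2.495 1.476
v 1.802 2.518 1.701
v 2.002 2.623 1.852
v 2.21 2.79 1.9
f 2 1 5
f 2 5 3
f 3 5 6
f 3 6 4
f 5 1 7
f 5 7 6
f 6 7 8
f 6 8 4
f 7 1 9
f 7 9 8
f 8 9 10
f 8 10 4
f 9 1 11
f 9 11 10
f 10 11 12
f 10 12 4
f 11 1 13
f 11 13 12
f 12 13 14
f 12 14 4
f 13 1 15
f 13 15 14
f 14 15 16
f 14 16 4
f 15 1 17
f 15 17 16
f 16 17 18
f 16 18 4
f 17 1 19
f 17 19 18
f 18 19 20
f 18 20 4
f 19 1 21
f 19 21 20
f 20 21 22
f 20 22 4
f 21 1 23
f 21 23 22
f 22 23 24
f 22 24 4
f 23 1 25
f 23 25 24
f 24 25 26
f 24 26 4
f 25 1 27
f 25 27 26
f 26 27 28
f 26 28 4
f 27 1 29
f 27 29 28
f 28 29 30
f 28 30 4
f 29 1 31
f 29 31 30
f 30 31 32
f 30 32 4
f 31 1 2
f 31 2 32
f 32 2 3
f 32 3 4
f 33 70 49
f 70 44 73
f 49 73 38
f 70 73 49
f 33 49 45
f 49 38 50
f 45 50 34
f 49 50 45
f 33 45 54
f 45 34 55
f 54 55 40
f 45 55 54
f 33 54 66
f 54 40 69
f 66 69 43
f 54 69 66
f 33 66 70
f 66 43 74
f 70 74 44
f 66 74 70
f 34 50 61
f 50 38 64
f 61 64 42
f 50 64 61
f 38 73 51
f 73 44 72
f 51 72 37
f 73 72 51
f 44 74 71
f 74 43 67
f 71 67 35
f 74 67 71
f 43 69 68
f 69 40 56
f 68 56 39
f 69 56 68
f 40 55 60
f 55 34 57
f 60 57 41
f 55 57 60
f 36 62 48
f 62 42 63
f 48 63 37
f 62 63 48
f 36 48 46
f 48 37 47
f 46 47 35
f 48 47 46
f 36 46 53
f 46 35 52
f 53 52 39
f 46 52 53
f 36 53 58
f 53 39 59
f 58 59 41
f 53 59 58
f 36 58 62
f 58 41 65
f 62 65 42
f 58 65 62
f 37 63 51
f 63 42 64
f 51 64 38
f 63 64 51
f 35 47 71
f 47 37 72
f 71 72 44
f 47 72 71
f 39 52 68
f 52 35 67
f 68 67 43
f 52 67 68
f 41 59 60
f 59 39 56
f 60 56 40
f 59 56 60
f 42 65 61
f 65 41 57
f 61 57 34
f 65 57 61
f 76 75 78
f 76 78 77
f 78 75 79
f 78 79 77
f 79 75 80
f 79 80 77
f 80 75 81
f 80 81 77
f 81 75 82
f 81 82 77
f 82 75 83
f 82 83 77
f 83 75 84
f 83 84 77
f 84 75 85
f 84 85 77
f 85 75 86
f 85 86 77
f 86 75 87
f 86 87 77
f 87 75 88
f 87 88 77
f 88 75 89
f 88 89 77
f 89 75 90
f 89 90 77
f 90 75 76
f 90 76 77



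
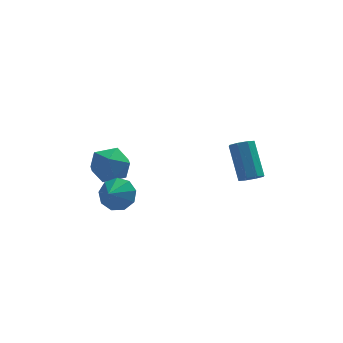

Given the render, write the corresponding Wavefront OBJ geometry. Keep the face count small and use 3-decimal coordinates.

v 3.56 -3.865 1.98
v 4.154 -3.671 1.902
v 3.914 -2.34 3.403
v 3.32 -2.535 3.48
v 3.842 -3.422 1.632
v 3.602 -2.092 3.132
v 3.365 -3.433 1.565
v 3.125 -2.102 3.066
v 3.002 -3.697 1.741
v 2.762 -2.366 3.242
v 2.966 -4.06 2.057
v 2.726 -2.729 3.558
v 3.278 -4.308 2.328
v 3.038 -2.978 3.828
v 3.755 -4.298 2.394
v 3.515 -2.967 3.895
v 4.118 -4.034 2.218
v 3.878 -2.703 3.719
v -2.489 -3.274 1.071
v -1.791 -3.859 0.884
v -2.971 -4.046 1.689
v -1.659 -3.523 1.408
v -1.915 -3.071 1.774
v -2.439 -2.713 1.812
v -2.987 -2.618 1.503
v -3.302 -2.829 0.992
v -3.236 -3.249 0.519
v -2.821 -3.68 0.304
v -2.25 -3.921 0.448
v -3.494 -1.122 1.594
v -2.7 -0.567 2.123
v -2.56 -2.633 1.777
v -1.766 -2.078 2.306
v -2.75 -2.225 2.785
v -3.327 -1.291 2.672
v -1.933 -1.909 1.228
v -2.51 -0.975 1.115
v -1.735 -1.053 1.897
v -2.24 -1.249 2.859
v -3.02 -1.951 1.041
v -3.525 -2.147 2.003
f 2 1 5
f 2 5 3
f 3 5 6
f 3 6 4
f 5 1 7
f 5 7 6
f 6 7 8
f 6 8 4
f 7 1 9
f 7 9 8
f 8 9 10
f 8 10 4
f 9 1 11
f 9 11 10
f 10 11 12
f 10 12 4
f 11 1 13
f 11 13 12
f 12 13 14
f 12 14 4
f 13 1 15
f 13 15 14
f 14 15 16
f 14 16 4
f 15 1 17
f 15 17 16
f 16 17 18
f 16 18 4
f 17 1 2
f 17 2 18
f 18 2 3
f 18 3 4
f 20 19 22
f 20 22 21
f 22 19 23
f 22 23 21
f 23 19 24
f 23 24 21
f 24 19 25
f 24 25 21
f 25 19 26
f 25 26 21
f 26 19 27
f 26 27 21
f 27 19 28
f 27 28 21
f 28 19 29
f 28 29 21
f 29 19 20
f 29 20 21
f 30 41 35
f 30 35 31
f 30 31 37
f 30 37 40
f 30 40 41
f 31 35 39
f 35 41 34
f 41 40 32
f 40 37 36
f 37 31 38
f 33 39 34
f 33 34 32
f 33 32 36
f 33 36 38
f 33 38 39
f 34 39 35
f 32 34 41
f 36 32 40
f 38 36 37
f 39 38 31



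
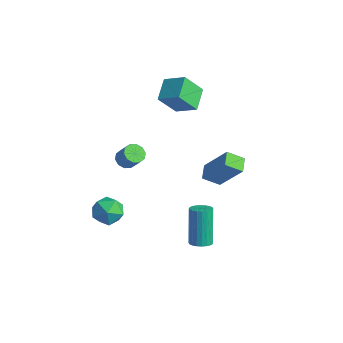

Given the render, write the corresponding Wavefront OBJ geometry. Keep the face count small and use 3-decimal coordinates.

v 1.339 1.453 -0.697
v 0.81 0.733 -0.127
v 2.547 1.882 0.967
v 2.017 1.161 1.537
v 1.923 0.819 -0.957
v 1.393 0.098 -0.387
v 3.13 1.247 0.707
v 2.601 0.527 1.277
v -2.221 -3.163 -2.508
v -1.352 -3.244 -2.115
v -1.748 -3.996 -3.725
v -0.879 -4.077 -3.332
v -1.626 -4.527 -2.938
v -1.918 -4.012 -2.186
v -1.182 -3.228 -3.654
v -1.474 -2.713 -2.902
v -0.71 -3.284 -2.823
v -0.985 -4.087 -2.381
v -2.115 -3.153 -3.459
v -2.39 -3.956 -3.017
v -3.918 3.27 1.377
v -4.245 2.32 2.661
v -2.79 3.73 2.005
v -3.117 2.78 3.288
v -3.163 2.22 0.792
v -3.49 1.27 2.075
v -2.035 2.68 1.419
v -2.362 1.73 2.703
v -0.117 -3.521 2.202
v 0.272 -3.23 1.886
v 0.906 -3.168 2.721
v 0.517 -3.459 3.038
v 0.051 -2.992 2.036
v 0.684 -2.929 2.871
v -0.234 -2.955 2.249
v 0.399 -2.893 3.085
v -0.475 -3.135 2.445
v 0.159 -3.073 3.28
v -0.579 -3.462 2.548
v 0.055 -3.4 3.383
v -0.506 -3.812 2.519
v 0.128 -3.75 3.354
v -0.284 -4.051 2.369
v 0.349 -3.988 3.204
v 0.001 -4.087 2.155
v 0.634 -4.025 2.991
v 0.241 -3.907 1.96
v 0.875 -3.845 2.795
v 0.345 -3.58 1.857
v 0.979 -3.518 2.692
v 3.609 -1.873 -2.795
v 4.055 -2.184 -2.541
v 3.377 -1.598 -0.631
v 2.931 -1.287 -0.885
v 4.16 -1.96 -2.573
v 3.481 -1.373 -0.663
v 4.169 -1.721 -2.643
v 3.491 -1.134 -0.733
v 4.082 -1.508 -2.739
v 3.403 -0.921 -0.829
v 3.913 -1.358 -2.845
v 3.234 -0.772 -0.935
v 3.691 -1.297 -2.943
v 3.013 -0.711 -1.033
v 3.456 -1.336 -3.014
v 2.777 -0.75 -1.105
v 3.246 -1.468 -3.048
v 2.568 -0.882 -1.138
v 3.1 -1.67 -3.038
v 2.421 -1.083 -1.128
v 3.042 -1.907 -2.986
v 2.363 -1.32 -1.076
v 3.081 -2.138 -2.901
v 2.403 -1.552 -0.991
v 3.213 -2.323 -2.798
v 2.534 -1.737 -0.888
v 3.412 -2.431 -2.694
v 2.734 -1.844 -0.784
v 3.646 -2.442 -2.607
v 2.967 -1.855 -0.697
v 3.873 -2.355 -2.553
v 3.195 -1.768 -0.643
f 2 4 1
f 5 2 1
f 1 4 3
f 3 5 1
f 2 8 4
f 6 2 5
f 6 8 2
f 4 8 3
f 7 5 3
f 3 8 7
f 7 6 5
f 8 6 7
f 9 20 14
f 9 14 10
f 9 10 16
f 9 16 19
f 9 19 20
f 10 14 18
f 14 20 13
f 20 19 11
f 19 16 15
f 16 10 17
f 12 18 13
f 12 13 11
f 12 11 15
f 12 15 17
f 12 17 18
f 13 18 14
f 11 13 20
f 15 11 19
f 17 15 16
f 18 17 10
f 22 24 21
f 25 22 21
f 21 24 23
f 23 25 21
f 22 28 24
f 26 22 25
f 26 28 22
f 24 28 23
f 27 25 23
f 23 28 27
f 27 26 25
f 28 26 27
f 30 29 33
f 30 33 31
f 31 33 34
f 31 34 32
f 33 29 35
f 33 35 34
f 34 35 36
f 34 36 32
f 35 29 37
f 35 37 36
f 36 37 38
f 36 38 32
f 37 29 39
f 37 39 38
f 38 39 40
f 38 40 32
f 39 29 41
f 39 41 40
f 40 41 42
f 40 42 32
f 41 29 43
f 41 43 42
f 42 43 44
f 42 44 32
f 43 29 45
f 43 45 44
f 44 45 46
f 44 46 32
f 45 29 47
f 45 47 46
f 46 47 48
f 46 48 32
f 47 29 49
f 47 49 48
f 48 49 50
f 48 50 32
f 49 29 30
f 49 30 50
f 50 30 31
f 50 31 32
f 52 51 55
f 52 55 53
f 53 55 56
f 53 56 54
f 55 51 57
f 55 57 56
f 56 57 58
f 56 58 54
f 57 51 59
f 57 59 58
f 58 59 60
f 58 60 54
f 59 51 61
f 59 61 60
f 60 61 62
f 60 62 54
f 61 51 63
f 61 63 62
f 62 63 64
f 62 64 54
f 63 51 65
f 63 65 64
f 64 65 66
f 64 66 54
f 65 51 67
f 65 67 66
f 66 67 68
f 66 68 54
f 67 51 69
f 67 69 68
f 68 69 70
f 68 70 54
f 69 51 71
f 69 71 70
f 70 71 72
f 70 72 54
f 71 51 73
f 71 73 72
f 72 73 74
f 72 74 54
f 73 51 75
f 73 75 74
f 74 75 76
f 74 76 54
f 75 51 77
f 75 77 76
f 76 77 78
f 76 78 54
f 77 51 79
f 77 79 78
f 78 79 80
f 78 80 54
f 79 51 81
f 79 81 80
f 80 81 82
f 80 82 54
f 81 51 52
f 81 52 82
f 82 52 53
f 82 53 54



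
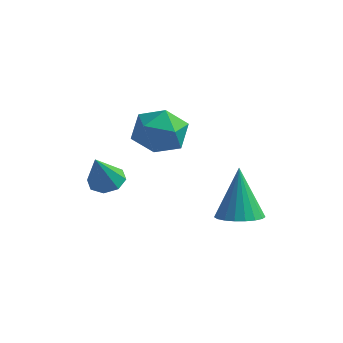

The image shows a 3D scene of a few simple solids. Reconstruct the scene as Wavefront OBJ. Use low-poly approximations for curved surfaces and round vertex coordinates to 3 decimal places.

v 2.99 0.012 -1.786
v 3.519 0.661 -1.846
v 2.63 0.488 0.186
v 3.215 0.807 -1.937
v 2.871 0.815 -2.001
v 2.549 0.684 -2.029
v 2.302 0.437 -2.014
v 2.174 0.117 -1.96
v 2.188 -0.222 -1.875
v 2.34 -0.52 -1.776
v 2.604 -0.726 -1.678
v 2.935 -0.805 -1.599
v 3.275 -0.742 -1.552
v 3.566 -0.549 -1.545
v 3.758 -0.259 -1.581
v 3.816 0.078 -1.651
v 3.732 0.403 -1.745
v -1.027 -1.869 -0.465
v -0.415 -1.612 -0.373
v -0.913 -2.611 0.845
v -0.784 -1.317 -0.173
v -1.295 -1.345 -0.144
v -1.649 -1.68 -0.303
v -1.639 -2.125 -0.557
v -1.27 -2.42 -0.757
v -0.759 -2.392 -0.785
v -0.405 -2.058 -0.626
v -0.475 -0.47 1.423
v 0.041 0.018 2.184
v 0.719 -1.658 1.376
v 1.235 -1.17 2.137
v 0.326 -1.635 2.339
v -0.412 -0.901 2.369
v 1.172 -0.739 1.191
v 0.434 -0.005 1.221
v 1.059 -0.148 2.041
v 0.536 -0.702 2.751
v 0.224 -0.938 0.809
v -0.299 -1.492 1.519
f 2 1 4
f 2 4 3
f 4 1 5
f 4 5 3
f 5 1 6
f 5 6 3
f 6 1 7
f 6 7 3
f 7 1 8
f 7 8 3
f 8 1 9
f 8 9 3
f 9 1 10
f 9 10 3
f 10 1 11
f 10 11 3
f 11 1 12
f 11 12 3
f 12 1 13
f 12 13 3
f 13 1 14
f 13 14 3
f 14 1 15
f 14 15 3
f 15 1 16
f 15 16 3
f 16 1 17
f 16 17 3
f 17 1 2
f 17 2 3
f 19 18 21
f 19 21 20
f 21 18 22
f 21 22 20
f 22 18 23
f 22 23 20
f 23 18 24
f 23 24 20
f 24 18 25
f 24 25 20
f 25 18 26
f 25 26 20
f 26 18 27
f 26 27 20
f 27 18 19
f 27 19 20
f 28 39 33
f 28 33 29
f 28 29 35
f 28 35 38
f 28 38 39
f 29 33 37
f 33 39 32
f 39 38 30
f 38 35 34
f 35 29 36
f 31 37 32
f 31 32 30
f 31 30 34
f 31 34 36
f 31 36 37
f 32 37 33
f 30 32 39
f 34 30 38
f 36 34 35
f 37 36 29



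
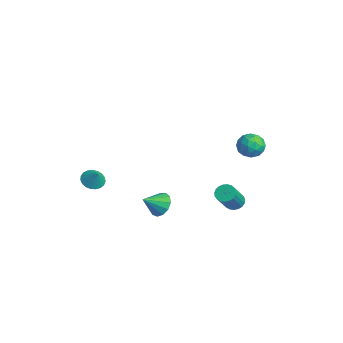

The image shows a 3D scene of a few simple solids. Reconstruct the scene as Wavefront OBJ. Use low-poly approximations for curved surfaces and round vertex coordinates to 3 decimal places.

v 1.164 2.662 -0.516
v 1.442 2.279 -0.933
v 2.313 1.375 0.48
v 2.036 1.758 0.896
v 1.615 2.475 -0.914
v 2.487 1.57 0.498
v 1.71 2.703 -0.827
v 2.582 1.798 0.585
v 1.711 2.924 -0.687
v 2.583 2.019 0.726
v 1.618 3.099 -0.516
v 2.49 2.195 0.896
v 1.446 3.199 -0.346
v 2.317 2.295 1.066
v 1.225 3.207 -0.205
v 2.097 2.302 1.207
v 0.994 3.12 -0.118
v 1.865 2.215 1.294
v 0.792 2.954 -0.1
v 1.664 2.049 1.313
v 0.655 2.737 -0.153
v 1.526 1.833 1.259
v 0.605 2.508 -0.27
v 1.477 1.604 1.142
v 0.652 2.305 -0.429
v 1.524 1.401 0.983
v 0.788 2.164 -0.603
v 1.66 1.26 0.809
v 0.989 2.109 -0.762
v 1.861 1.205 0.65
v 1.22 2.15 -0.879
v 2.092 1.246 0.534
v -0.196 4.297 3.558
v 0.462 4.335 4.147
v 0.578 3.405 2.753
v 1.236 3.443 3.342
v 0.479 3.037 3.549
v 0.001 3.588 4.047
v 1.039 4.152 2.853
v 0.561 4.703 3.351
v 1.224 4.246 3.711
v 0.879 3.556 4.142
v 0.161 4.184 2.758
v -0.184 3.494 3.189
v 0.065 4.394 3.924
v 0.975 3.346 2.976
v 0.53 3.107 3.098
v 0.917 3.13 3.445
v -0.206 3.955 3.865
v 0.181 3.977 4.211
v 0.191 3.214 3.859
v 0.859 3.763 2.689
v 1.246 3.785 3.035
v 0.123 4.61 3.455
v 0.51 4.633 3.802
v 0.849 4.526 3.041
v 0.9 4.364 4.013
v 1.355 3.84 3.54
v 1.239 4.257 3.253
v 0.958 4.58 3.545
v 0.696 3.959 4.266
v 1.151 3.435 3.793
v 0.707 3.196 3.915
v 0.426 3.52 4.208
v 1.145 3.906 4.01
v -0.111 4.305 3.107
v 0.344 3.781 2.634
v 0.614 4.22 2.692
v 0.333 4.544 2.985
v -0.315 3.9 3.36
v 0.14 3.376 2.887
v 0.082 3.16 3.355
v -0.199 3.483 3.647
v -0.105 3.834 2.89
v -4.021 -4.023 -0.363
v -3.639 -3.485 -0.72
v -3.399 -3.917 0.463
v -3.861 -3.321 -0.574
v -4.111 -3.279 -0.392
v -4.345 -3.366 -0.204
v -4.523 -3.566 -0.045
v -4.614 -3.845 0.06
v -4.603 -4.155 0.091
v -4.491 -4.442 0.044
v -4.298 -4.657 -0.074
v -4.057 -4.762 -0.241
v -3.81 -4.74 -0.43
v -3.599 -4.593 -0.608
v -3.461 -4.348 -0.743
v -3.42 -4.047 -0.812
v -3.483 -3.741 -0.804
v 0.421 -1.484 -0.323
v 1.21 -1.604 -0.644
v 0.559 -2.576 0.423
v 1.264 -1.328 -0.249
v 1.05 -1.101 0.122
v 0.637 -0.996 0.352
v 0.155 -1.046 0.368
v -0.242 -1.235 0.165
v -0.429 -1.502 -0.193
v -0.346 -1.764 -0.593
v -0.019 -1.937 -0.906
v 0.447 -1.966 -1.034
v 0.906 -1.841 -0.937
f 2 1 5
f 2 5 3
f 3 5 6
f 3 6 4
f 5 1 7
f 5 7 6
f 6 7 8
f 6 8 4
f 7 1 9
f 7 9 8
f 8 9 10
f 8 10 4
f 9 1 11
f 9 11 10
f 10 11 12
f 10 12 4
f 11 1 13
f 11 13 12
f 12 13 14
f 12 14 4
f 13 1 15
f 13 15 14
f 14 15 16
f 14 16 4
f 15 1 17
f 15 17 16
f 16 17 18
f 16 18 4
f 17 1 19
f 17 19 18
f 18 19 20
f 18 20 4
f 19 1 21
f 19 21 20
f 20 21 22
f 20 22 4
f 21 1 23
f 21 23 22
f 22 23 24
f 22 24 4
f 23 1 25
f 23 25 24
f 24 25 26
f 24 26 4
f 25 1 27
f 25 27 26
f 26 27 28
f 26 28 4
f 27 1 29
f 27 29 28
f 28 29 30
f 28 30 4
f 29 1 31
f 29 31 30
f 30 31 32
f 30 32 4
f 31 1 2
f 31 2 32
f 32 2 3
f 32 3 4
f 33 70 49
f 70 44 73
f 49 73 38
f 70 73 49
f 33 49 45
f 49 38 50
f 45 50 34
f 49 50 45
f 33 45 54
f 45 34 55
f 54 55 40
f 45 55 54
f 33 54 66
f 54 40 69
f 66 69 43
f 54 69 66
f 33 66 70
f 66 43 74
f 70 74 44
f 66 74 70
f 34 50 61
f 50 38 64
f 61 64 42
f 50 64 61
f 38 73 51
f 73 44 72
f 51 72 37
f 73 72 51
f 44 74 71
f 74 43 67
f 71 67 35
f 74 67 71
f 43 69 68
f 69 40 56
f 68 56 39
f 69 56 68
f 40 55 60
f 55 34 57
f 60 57 41
f 55 57 60
f 36 62 48
f 62 42 63
f 48 63 37
f 62 63 48
f 36 48 46
f 48 37 47
f 46 47 35
f 48 47 46
f 36 46 53
f 46 35 52
f 53 52 39
f 46 52 53
f 36 53 58
f 53 39 59
f 58 59 41
f 53 59 58
f 36 58 62
f 58 41 65
f 62 65 42
f 58 65 62
f 37 63 51
f 63 42 64
f 51 64 38
f 63 64 51
f 35 47 71
f 47 37 72
f 71 72 44
f 47 72 71
f 39 52 68
f 52 35 67
f 68 67 43
f 52 67 68
f 41 59 60
f 59 39 56
f 60 56 40
f 59 56 60
f 42 65 61
f 65 41 57
f 61 57 34
f 65 57 61
f 76 75 78
f 76 78 77
f 78 75 79
f 78 79 77
f 79 75 80
f 79 80 77
f 80 75 81
f 80 81 77
f 81 75 82
f 81 82 77
f 82 75 83
f 82 83 77
f 83 75 84
f 83 84 77
f 84 75 85
f 84 85 77
f 85 75 86
f 85 86 77
f 86 75 87
f 86 87 77
f 87 75 88
f 87 88 77
f 88 75 89
f 88 89 77
f 89 75 90
f 89 90 77
f 90 75 91
f 90 91 77
f 91 75 76
f 91 76 77
f 93 92 95
f 93 95 94
f 95 92 96
f 95 96 94
f 96 92 97
f 96 97 94
f 97 92 98
f 97 98 94
f 98 92 99
f 98 99 94
f 99 92 100
f 99 100 94
f 100 92 101
f 100 101 94
f 101 92 102
f 101 102 94
f 102 92 103
f 102 103 94
f 103 92 104
f 103 104 94
f 104 92 93
f 104 93 94



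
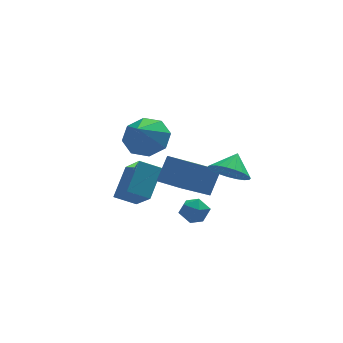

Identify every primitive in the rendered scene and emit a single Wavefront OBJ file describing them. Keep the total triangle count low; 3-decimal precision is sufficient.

v 1.565 -0.892 -3.126
v 2.059 -0.95 -2.658
v 1.181 -1.89 -2.842
v 1.675 -1.948 -2.374
v 1.172 -1.494 -2.285
v 1.409 -0.878 -2.46
v 1.831 -1.962 -3.04
v 2.068 -1.346 -3.215
v 2.224 -1.611 -2.605
v 1.817 -1.322 -2.138
v 1.423 -1.518 -3.362
v 1.016 -1.229 -2.895
v -0.842 2.647 -4.155
v -0.546 1.277 -2.994
v -0.1 3.711 -3.088
v 0.196 2.341 -1.927
v 0.084 2.459 -4.613
v 0.38 1.089 -3.452
v 0.826 3.523 -3.546
v 1.122 2.153 -2.385
v 2.792 -2.211 -0.226
v 3.552 -2.375 -0.64
v 3.288 -1.609 0.446
v 3.431 -2.078 -0.817
v 3.2 -1.804 -0.891
v 2.899 -1.601 -0.851
v 2.579 -1.503 -0.703
v 2.296 -1.527 -0.472
v 2.098 -1.67 -0.199
v 2.021 -1.907 0.069
v 2.077 -2.196 0.287
v 2.257 -2.487 0.415
v 2.529 -2.731 0.433
v 2.847 -2.885 0.337
v 3.155 -2.923 0.143
v 3.401 -2.837 -0.115
v 3.541 -2.643 -0.391
v -0.045 -0.259 1.035
v 0.571 -0.976 0.741
v -0.595 -1.161 2.085
v 0.874 -0.535 1.278
v 0.638 0.067 1.672
v 0.002 0.479 1.693
v -0.661 0.458 1.328
v -0.964 0.017 0.791
v -0.729 -0.585 0.397
v -0.093 -0.997 0.376
v 0.975 -1.774 -1.113
v 1.527 -1.251 -0.058
v 0.26 -0.688 -1.277
v 0.812 -0.166 -0.222
v 2.348 -1.034 -2.198
v 2.9 -0.512 -1.143
v 1.633 0.051 -2.362
v 2.185 0.574 -1.307
f 1 12 6
f 1 6 2
f 1 2 8
f 1 8 11
f 1 11 12
f 2 6 10
f 6 12 5
f 12 11 3
f 11 8 7
f 8 2 9
f 4 10 5
f 4 5 3
f 4 3 7
f 4 7 9
f 4 9 10
f 5 10 6
f 3 5 12
f 7 3 11
f 9 7 8
f 10 9 2
f 14 16 13
f 17 14 13
f 13 16 15
f 15 17 13
f 14 20 16
f 18 14 17
f 18 20 14
f 16 20 15
f 19 17 15
f 15 20 19
f 19 18 17
f 20 18 19
f 22 21 24
f 22 24 23
f 24 21 25
f 24 25 23
f 25 21 26
f 25 26 23
f 26 21 27
f 26 27 23
f 27 21 28
f 27 28 23
f 28 21 29
f 28 29 23
f 29 21 30
f 29 30 23
f 30 21 31
f 30 31 23
f 31 21 32
f 31 32 23
f 32 21 33
f 32 33 23
f 33 21 34
f 33 34 23
f 34 21 35
f 34 35 23
f 35 21 36
f 35 36 23
f 36 21 37
f 36 37 23
f 37 21 22
f 37 22 23
f 39 38 41
f 39 41 40
f 41 38 42
f 41 42 40
f 42 38 43
f 42 43 40
f 43 38 44
f 43 44 40
f 44 38 45
f 44 45 40
f 45 38 46
f 45 46 40
f 46 38 47
f 46 47 40
f 47 38 39
f 47 39 40
f 49 51 48
f 52 49 48
f 48 51 50
f 50 52 48
f 49 55 51
f 53 49 52
f 53 55 49
f 51 55 50
f 54 52 50
f 50 55 54
f 54 53 52
f 55 53 54



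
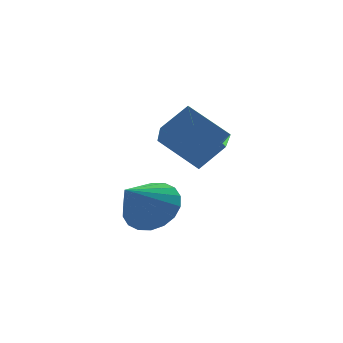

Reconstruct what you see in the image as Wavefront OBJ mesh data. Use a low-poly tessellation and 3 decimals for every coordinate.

v -0.208 3.044 -1.147
v 0.312 2.18 -1.302
v -1.192 2.256 -0.053
v 0.538 2.374 -0.959
v 0.616 2.701 -0.653
v 0.531 3.095 -0.446
v 0.3 3.48 -0.377
v -0.032 3.778 -0.461
v -0.399 3.931 -0.681
v -0.728 3.908 -0.993
v -0.953 3.714 -1.336
v -1.031 3.388 -1.641
v -0.946 2.993 -1.849
v -0.715 2.609 -1.917
v -0.383 2.31 -1.834
v -0.016 2.158 -1.614
v -0.121 2.195 2.404
v 0.809 2.562 3.12
v 0.107 3.608 1.381
v 1.038 3.976 2.097
v 0.962 1.324 1.443
v 1.893 1.692 2.159
v 1.191 2.738 0.42
v 2.121 3.105 1.136
f 2 1 4
f 2 4 3
f 4 1 5
f 4 5 3
f 5 1 6
f 5 6 3
f 6 1 7
f 6 7 3
f 7 1 8
f 7 8 3
f 8 1 9
f 8 9 3
f 9 1 10
f 9 10 3
f 10 1 11
f 10 11 3
f 11 1 12
f 11 12 3
f 12 1 13
f 12 13 3
f 13 1 14
f 13 14 3
f 14 1 15
f 14 15 3
f 15 1 16
f 15 16 3
f 16 1 2
f 16 2 3
f 18 20 17
f 21 18 17
f 17 20 19
f 19 21 17
f 18 24 20
f 22 18 21
f 22 24 18
f 20 24 19
f 23 21 19
f 19 24 23
f 23 22 21
f 24 22 23



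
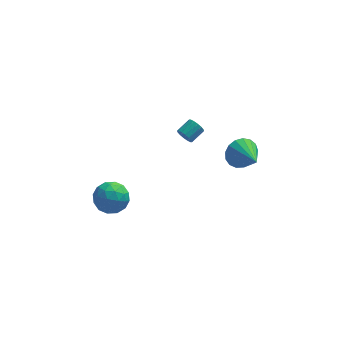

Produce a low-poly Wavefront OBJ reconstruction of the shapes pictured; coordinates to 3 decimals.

v -4.76 2.13 -2.453
v -3.951 2.582 -3.091
v -3.969 0.498 -2.609
v -3.16 0.95 -3.247
v -3.222 1.204 -2.152
v -3.71 2.213 -2.056
v -4.21 0.867 -3.644
v -4.698 1.876 -3.548
v -3.611 1.802 -3.827
v -3 2.01 -2.905
v -4.92 1.07 -2.795
v -4.309 1.278 -1.873
v -4.425 2.5 -2.759
v -3.495 0.58 -2.941
v -3.531 0.73 -2.298
v -3.056 0.996 -2.673
v -4.283 2.282 -2.15
v -3.808 2.548 -2.525
v -3.379 1.738 -1.973
v -4.112 0.532 -3.175
v -3.637 0.798 -3.55
v -4.864 2.084 -3.027
v -4.389 2.35 -3.402
v -4.541 1.342 -3.727
v -3.75 2.307 -3.566
v -3.285 1.347 -3.658
v -3.902 1.299 -3.891
v -4.189 1.892 -3.834
v -3.39 2.429 -3.024
v -2.926 1.469 -3.116
v -2.962 1.619 -2.473
v -3.249 2.212 -2.416
v -3.191 1.97 -3.457
v -4.994 1.611 -2.584
v -4.53 0.651 -2.676
v -4.671 0.868 -3.284
v -4.958 1.461 -3.227
v -4.635 1.733 -2.042
v -4.17 0.773 -2.134
v -3.731 1.188 -1.866
v -4.018 1.781 -1.809
v -4.729 1.11 -2.243
v 3.514 3.334 -0.73
v 4.381 3.43 -1.297
v 4.246 1.686 0.11
v 4.481 3.686 -0.882
v 4.36 3.861 -0.432
v 4.045 3.916 -0.051
v 3.608 3.837 0.175
v 3.15 3.644 0.193
v 2.775 3.379 0
v 2.57 3.104 -0.361
v 2.581 2.882 -0.806
v 2.806 2.763 -1.234
v 3.193 2.776 -1.547
v 3.654 2.916 -1.672
v 4.083 3.152 -1.582
v 0.24 2.798 1.555
v 0.57 2.691 1.116
v 1.271 3.334 1.486
v 0.94 3.442 1.925
v 0.407 2.916 1.034
v 1.107 3.559 1.403
v 0.199 3.109 1.091
v 0.899 3.752 1.461
v 0.002 3.219 1.273
v 0.702 3.863 1.642
v -0.131 3.217 1.53
v 0.569 3.86 1.9
v -0.165 3.102 1.794
v 0.535 3.745 2.164
v -0.091 2.906 1.994
v 0.61 3.549 2.364
v 0.073 2.681 2.077
v 0.773 3.324 2.446
v 0.281 2.488 2.019
v 0.981 3.131 2.389
v 0.478 2.377 1.838
v 1.178 3.021 2.207
v 0.611 2.38 1.58
v 1.311 3.023 1.95
v 0.645 2.495 1.316
v 1.345 3.138 1.686
f 1 38 17
f 38 12 41
f 17 41 6
f 38 41 17
f 1 17 13
f 17 6 18
f 13 18 2
f 17 18 13
f 1 13 22
f 13 2 23
f 22 23 8
f 13 23 22
f 1 22 34
f 22 8 37
f 34 37 11
f 22 37 34
f 1 34 38
f 34 11 42
f 38 42 12
f 34 42 38
f 2 18 29
f 18 6 32
f 29 32 10
f 18 32 29
f 6 41 19
f 41 12 40
f 19 40 5
f 41 40 19
f 12 42 39
f 42 11 35
f 39 35 3
f 42 35 39
f 11 37 36
f 37 8 24
f 36 24 7
f 37 24 36
f 8 23 28
f 23 2 25
f 28 25 9
f 23 25 28
f 4 30 16
f 30 10 31
f 16 31 5
f 30 31 16
f 4 16 14
f 16 5 15
f 14 15 3
f 16 15 14
f 4 14 21
f 14 3 20
f 21 20 7
f 14 20 21
f 4 21 26
f 21 7 27
f 26 27 9
f 21 27 26
f 4 26 30
f 26 9 33
f 30 33 10
f 26 33 30
f 5 31 19
f 31 10 32
f 19 32 6
f 31 32 19
f 3 15 39
f 15 5 40
f 39 40 12
f 15 40 39
f 7 20 36
f 20 3 35
f 36 35 11
f 20 35 36
f 9 27 28
f 27 7 24
f 28 24 8
f 27 24 28
f 10 33 29
f 33 9 25
f 29 25 2
f 33 25 29
f 44 43 46
f 44 46 45
f 46 43 47
f 46 47 45
f 47 43 48
f 47 48 45
f 48 43 49
f 48 49 45
f 49 43 50
f 49 50 45
f 50 43 51
f 50 51 45
f 51 43 52
f 51 52 45
f 52 43 53
f 52 53 45
f 53 43 54
f 53 54 45
f 54 43 55
f 54 55 45
f 55 43 56
f 55 56 45
f 56 43 57
f 56 57 45
f 57 43 44
f 57 44 45
f 59 58 62
f 59 62 60
f 60 62 63
f 60 63 61
f 62 58 64
f 62 64 63
f 63 64 65
f 63 65 61
f 64 58 66
f 64 66 65
f 65 66 67
f 65 67 61
f 66 58 68
f 66 68 67
f 67 68 69
f 67 69 61
f 68 58 70
f 68 70 69
f 69 70 71
f 69 71 61
f 70 58 72
f 70 72 71
f 71 72 73
f 71 73 61
f 72 58 74
f 72 74 73
f 73 74 75
f 73 75 61
f 74 58 76
f 74 76 75
f 75 76 77
f 75 77 61
f 76 58 78
f 76 78 77
f 77 78 79
f 77 79 61
f 78 58 80
f 78 80 79
f 79 80 81
f 79 81 61
f 80 58 82
f 80 82 81
f 81 82 83
f 81 83 61
f 82 58 59
f 82 59 83
f 83 59 60
f 83 60 61



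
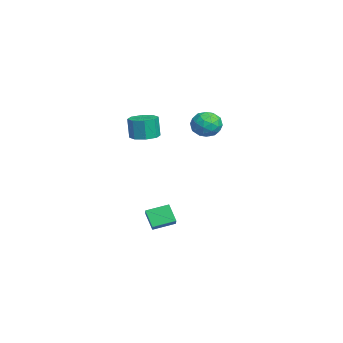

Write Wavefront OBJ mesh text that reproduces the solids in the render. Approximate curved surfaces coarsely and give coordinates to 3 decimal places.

v 1.855 -2.466 3.209
v 2.425 -3.011 3.22
v 2.316 -3.1 4.462
v 1.745 -2.554 4.451
v 2.641 -2.45 3.279
v 2.532 -2.539 4.521
v 2.396 -1.897 3.297
v 2.287 -1.986 4.539
v 1.834 -1.678 3.264
v 1.725 -1.767 4.506
v 1.284 -1.92 3.198
v 1.175 -2.009 4.44
v 1.068 -2.481 3.139
v 0.959 -2.57 4.381
v 1.313 -3.034 3.121
v 1.204 -3.123 4.363
v 1.875 -3.253 3.154
v 1.766 -3.342 4.396
v -3.353 1.251 2.824
v -2.839 1.886 2.39
v -2.361 0.194 2.45
v -1.847 0.829 2.016
v -1.917 0.842 2.938
v -2.53 1.495 3.17
v -2.67 0.585 1.67
v -3.283 1.238 1.902
v -2.417 1.475 1.677
v -1.952 1.634 2.461
v -3.248 0.446 2.379
v -2.783 0.605 3.163
v -3.183 1.661 2.64
v -2.017 0.419 2.2
v -2.058 0.426 2.742
v -1.756 0.8 2.487
v -3.001 1.432 3.098
v -2.699 1.805 2.843
v -2.158 1.191 3.165
v -2.501 0.275 1.997
v -2.199 0.648 1.742
v -3.444 1.28 2.353
v -3.142 1.654 2.098
v -3.042 0.889 1.675
v -2.633 1.793 1.966
v -2.05 1.172 1.746
v -2.534 1.028 1.543
v -2.894 1.412 1.679
v -2.359 1.886 2.427
v -1.776 1.265 2.207
v -1.818 1.273 2.749
v -2.178 1.657 2.885
v -2.111 1.644 2.007
v -3.424 0.815 2.633
v -2.841 0.194 2.413
v -3.022 0.423 1.955
v -3.382 0.807 2.091
v -3.15 0.908 3.094
v -2.567 0.287 2.874
v -2.306 0.668 3.161
v -2.666 1.052 3.297
v -3.089 0.436 2.833
v -0.617 -2.335 -3.275
v 0.381 -2.385 -2.647
v -0.77 -1.09 -2.931
v 0.228 -1.14 -2.304
v -0.008 -2 -4.216
v 0.99 -2.05 -3.589
v -0.161 -0.755 -3.873
v 0.837 -0.805 -3.245
f 2 1 5
f 2 5 3
f 3 5 6
f 3 6 4
f 5 1 7
f 5 7 6
f 6 7 8
f 6 8 4
f 7 1 9
f 7 9 8
f 8 9 10
f 8 10 4
f 9 1 11
f 9 11 10
f 10 11 12
f 10 12 4
f 11 1 13
f 11 13 12
f 12 13 14
f 12 14 4
f 13 1 15
f 13 15 14
f 14 15 16
f 14 16 4
f 15 1 17
f 15 17 16
f 16 17 18
f 16 18 4
f 17 1 2
f 17 2 18
f 18 2 3
f 18 3 4
f 19 56 35
f 56 30 59
f 35 59 24
f 56 59 35
f 19 35 31
f 35 24 36
f 31 36 20
f 35 36 31
f 19 31 40
f 31 20 41
f 40 41 26
f 31 41 40
f 19 40 52
f 40 26 55
f 52 55 29
f 40 55 52
f 19 52 56
f 52 29 60
f 56 60 30
f 52 60 56
f 20 36 47
f 36 24 50
f 47 50 28
f 36 50 47
f 24 59 37
f 59 30 58
f 37 58 23
f 59 58 37
f 30 60 57
f 60 29 53
f 57 53 21
f 60 53 57
f 29 55 54
f 55 26 42
f 54 42 25
f 55 42 54
f 26 41 46
f 41 20 43
f 46 43 27
f 41 43 46
f 22 48 34
f 48 28 49
f 34 49 23
f 48 49 34
f 22 34 32
f 34 23 33
f 32 33 21
f 34 33 32
f 22 32 39
f 32 21 38
f 39 38 25
f 32 38 39
f 22 39 44
f 39 25 45
f 44 45 27
f 39 45 44
f 22 44 48
f 44 27 51
f 48 51 28
f 44 51 48
f 23 49 37
f 49 28 50
f 37 50 24
f 49 50 37
f 21 33 57
f 33 23 58
f 57 58 30
f 33 58 57
f 25 38 54
f 38 21 53
f 54 53 29
f 38 53 54
f 27 45 46
f 45 25 42
f 46 42 26
f 45 42 46
f 28 51 47
f 51 27 43
f 47 43 20
f 51 43 47
f 62 64 61
f 65 62 61
f 61 64 63
f 63 65 61
f 62 68 64
f 66 62 65
f 66 68 62
f 64 68 63
f 67 65 63
f 63 68 67
f 67 66 65
f 68 66 67



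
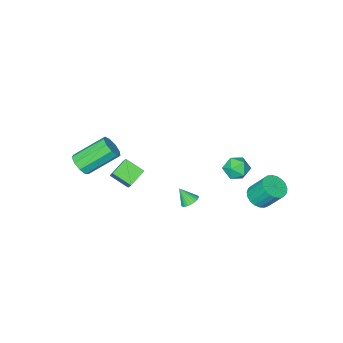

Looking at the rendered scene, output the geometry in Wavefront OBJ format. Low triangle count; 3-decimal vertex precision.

v -2.085 3.337 0.781
v -1.764 3.73 0.123
v -2.016 2.17 0.117
v -1.695 2.563 -0.541
v -1.25 2.489 0.157
v -1.293 3.21 0.567
v -2.487 2.69 -0.327
v -2.53 3.411 0.083
v -2.013 3.331 -0.561
v -1.248 3.206 -0.262
v -2.532 2.694 0.502
v -1.767 2.569 0.801
v -3.334 3.222 -2.99
v -2.591 3.096 -2.695
v -2.962 3.951 -1.395
v -3.706 4.078 -1.69
v -2.549 3.381 -2.87
v -2.92 4.236 -1.57
v -2.643 3.638 -3.066
v -3.015 4.493 -1.766
v -2.857 3.823 -3.249
v -3.228 4.679 -1.949
v -3.153 3.905 -3.387
v -3.524 4.76 -2.087
v -3.481 3.868 -3.457
v -3.852 4.723 -2.156
v -3.783 3.72 -3.445
v -4.154 4.575 -2.145
v -4.008 3.486 -3.355
v -4.379 4.341 -2.055
v -4.116 3.206 -3.202
v -4.487 4.061 -1.902
v -4.089 2.929 -3.013
v -4.46 3.784 -1.712
v -3.932 2.703 -2.819
v -4.303 3.558 -1.519
v -3.671 2.566 -2.655
v -4.042 3.422 -1.354
v -3.352 2.543 -2.549
v -3.723 3.399 -1.248
v -3.03 2.638 -2.519
v -3.401 3.493 -1.219
v -2.761 2.834 -2.571
v -3.132 3.689 -1.27
v 3.759 -3.699 -1.166
v 4.09 -4.02 -0.548
v 2.472 -3.241 0.723
v 2.141 -2.921 0.106
v 4.272 -3.53 -0.617
v 2.654 -2.751 0.654
v 4.214 -3.12 -0.942
v 2.596 -2.341 0.329
v 3.943 -2.981 -1.372
v 2.325 -2.202 -0.101
v 3.586 -3.178 -1.705
v 1.968 -2.399 -0.434
v 3.31 -3.619 -1.786
v 1.692 -2.84 -0.515
v 3.244 -4.098 -1.577
v 1.626 -3.319 -0.306
v 3.419 -4.39 -1.175
v 1.801 -3.611 0.096
v 3.753 -4.359 -0.769
v 2.135 -3.58 0.502
v 1.375 3.029 -0.84
v 1.711 2.729 -1.156
v 1.665 2.471 0
v 1.842 2.888 -1.095
v 1.901 3.068 -0.996
v 1.881 3.243 -0.873
v 1.784 3.385 -0.745
v 1.625 3.473 -0.631
v 1.427 3.493 -0.549
v 1.222 3.443 -0.512
v 1.04 3.33 -0.525
v 0.909 3.171 -0.585
v 0.849 2.991 -0.685
v 0.869 2.816 -0.808
v 0.967 2.674 -0.936
v 1.126 2.586 -1.049
v 1.323 2.566 -1.131
v 1.529 2.616 -1.168
v 3.407 -0.177 1.419
v 3.655 0.434 2.184
v 2.919 0.777 0.815
v 3.167 1.388 1.58
v 4.433 0.032 0.92
v 4.681 0.643 1.685
v 3.945 0.986 0.316
v 4.193 1.597 1.081
f 1 12 6
f 1 6 2
f 1 2 8
f 1 8 11
f 1 11 12
f 2 6 10
f 6 12 5
f 12 11 3
f 11 8 7
f 8 2 9
f 4 10 5
f 4 5 3
f 4 3 7
f 4 7 9
f 4 9 10
f 5 10 6
f 3 5 12
f 7 3 11
f 9 7 8
f 10 9 2
f 14 13 17
f 14 17 15
f 15 17 18
f 15 18 16
f 17 13 19
f 17 19 18
f 18 19 20
f 18 20 16
f 19 13 21
f 19 21 20
f 20 21 22
f 20 22 16
f 21 13 23
f 21 23 22
f 22 23 24
f 22 24 16
f 23 13 25
f 23 25 24
f 24 25 26
f 24 26 16
f 25 13 27
f 25 27 26
f 26 27 28
f 26 28 16
f 27 13 29
f 27 29 28
f 28 29 30
f 28 30 16
f 29 13 31
f 29 31 30
f 30 31 32
f 30 32 16
f 31 13 33
f 31 33 32
f 32 33 34
f 32 34 16
f 33 13 35
f 33 35 34
f 34 35 36
f 34 36 16
f 35 13 37
f 35 37 36
f 36 37 38
f 36 38 16
f 37 13 39
f 37 39 38
f 38 39 40
f 38 40 16
f 39 13 41
f 39 41 40
f 40 41 42
f 40 42 16
f 41 13 43
f 41 43 42
f 42 43 44
f 42 44 16
f 43 13 14
f 43 14 44
f 44 14 15
f 44 15 16
f 46 45 49
f 46 49 47
f 47 49 50
f 47 50 48
f 49 45 51
f 49 51 50
f 50 51 52
f 50 52 48
f 51 45 53
f 51 53 52
f 52 53 54
f 52 54 48
f 53 45 55
f 53 55 54
f 54 55 56
f 54 56 48
f 55 45 57
f 55 57 56
f 56 57 58
f 56 58 48
f 57 45 59
f 57 59 58
f 58 59 60
f 58 60 48
f 59 45 61
f 59 61 60
f 60 61 62
f 60 62 48
f 61 45 63
f 61 63 62
f 62 63 64
f 62 64 48
f 63 45 46
f 63 46 64
f 64 46 47
f 64 47 48
f 66 65 68
f 66 68 67
f 68 65 69
f 68 69 67
f 69 65 70
f 69 70 67
f 70 65 71
f 70 71 67
f 71 65 72
f 71 72 67
f 72 65 73
f 72 73 67
f 73 65 74
f 73 74 67
f 74 65 75
f 74 75 67
f 75 65 76
f 75 76 67
f 76 65 77
f 76 77 67
f 77 65 78
f 77 78 67
f 78 65 79
f 78 79 67
f 79 65 80
f 79 80 67
f 80 65 81
f 80 81 67
f 81 65 82
f 81 82 67
f 82 65 66
f 82 66 67
f 84 86 83
f 87 84 83
f 83 86 85
f 85 87 83
f 84 90 86
f 88 84 87
f 88 90 84
f 86 90 85
f 89 87 85
f 85 90 89
f 89 88 87
f 90 88 89

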